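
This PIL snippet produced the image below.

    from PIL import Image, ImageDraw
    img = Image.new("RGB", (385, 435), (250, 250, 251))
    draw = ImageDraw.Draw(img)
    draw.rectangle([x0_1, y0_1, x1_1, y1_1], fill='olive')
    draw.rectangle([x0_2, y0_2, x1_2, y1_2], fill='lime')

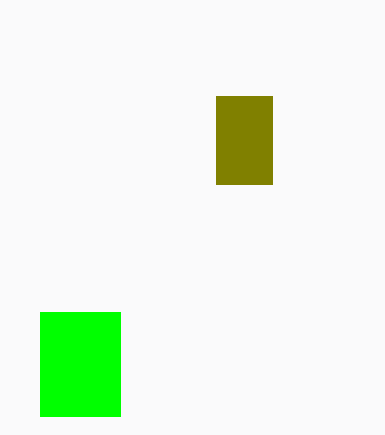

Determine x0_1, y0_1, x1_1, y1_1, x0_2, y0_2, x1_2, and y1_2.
x0_1 = 216; y0_1 = 96; x1_1 = 272; y1_1 = 184; x0_2 = 40; y0_2 = 312; x1_2 = 120; y1_2 = 416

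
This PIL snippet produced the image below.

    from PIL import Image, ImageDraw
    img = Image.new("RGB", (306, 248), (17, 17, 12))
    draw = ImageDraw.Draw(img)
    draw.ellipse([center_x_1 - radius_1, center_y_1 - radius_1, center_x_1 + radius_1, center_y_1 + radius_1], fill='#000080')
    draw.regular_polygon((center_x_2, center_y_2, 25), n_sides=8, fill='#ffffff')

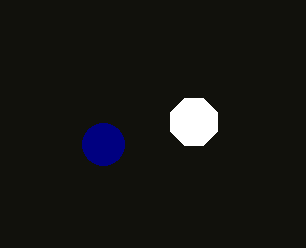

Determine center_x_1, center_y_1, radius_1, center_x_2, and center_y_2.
center_x_1 = 103
center_y_1 = 144
radius_1 = 21
center_x_2 = 194
center_y_2 = 122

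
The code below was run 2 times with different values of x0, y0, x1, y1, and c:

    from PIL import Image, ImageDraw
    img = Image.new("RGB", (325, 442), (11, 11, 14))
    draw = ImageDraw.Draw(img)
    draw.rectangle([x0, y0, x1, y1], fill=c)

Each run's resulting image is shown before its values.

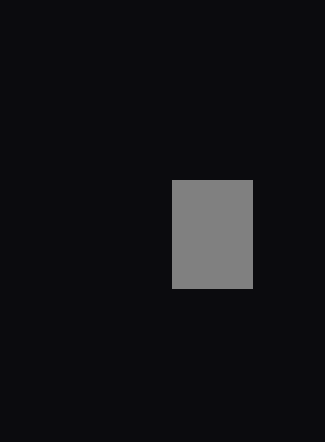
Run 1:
x0 = 172
y0 = 180
x1 = 252
y1 = 288
c = 'gray'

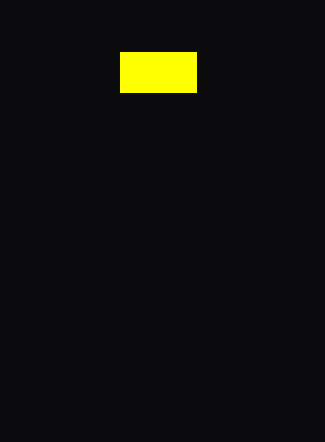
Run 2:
x0 = 120
y0 = 52
x1 = 196
y1 = 92
c = 'yellow'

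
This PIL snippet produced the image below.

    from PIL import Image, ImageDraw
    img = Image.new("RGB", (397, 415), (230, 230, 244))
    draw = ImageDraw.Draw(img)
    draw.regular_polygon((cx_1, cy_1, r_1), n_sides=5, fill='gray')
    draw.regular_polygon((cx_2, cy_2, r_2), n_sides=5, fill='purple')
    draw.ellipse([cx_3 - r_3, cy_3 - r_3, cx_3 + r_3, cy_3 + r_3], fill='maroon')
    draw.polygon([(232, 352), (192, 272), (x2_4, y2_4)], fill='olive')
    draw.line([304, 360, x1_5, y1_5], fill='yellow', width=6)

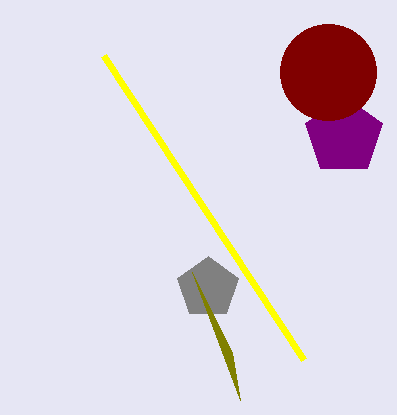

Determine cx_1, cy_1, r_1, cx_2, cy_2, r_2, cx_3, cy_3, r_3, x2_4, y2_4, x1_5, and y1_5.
cx_1 = 208; cy_1 = 288; r_1 = 32; cx_2 = 344; cy_2 = 136; r_2 = 40; cx_3 = 328; cy_3 = 72; r_3 = 48; x2_4 = 240; y2_4 = 400; x1_5 = 104; y1_5 = 56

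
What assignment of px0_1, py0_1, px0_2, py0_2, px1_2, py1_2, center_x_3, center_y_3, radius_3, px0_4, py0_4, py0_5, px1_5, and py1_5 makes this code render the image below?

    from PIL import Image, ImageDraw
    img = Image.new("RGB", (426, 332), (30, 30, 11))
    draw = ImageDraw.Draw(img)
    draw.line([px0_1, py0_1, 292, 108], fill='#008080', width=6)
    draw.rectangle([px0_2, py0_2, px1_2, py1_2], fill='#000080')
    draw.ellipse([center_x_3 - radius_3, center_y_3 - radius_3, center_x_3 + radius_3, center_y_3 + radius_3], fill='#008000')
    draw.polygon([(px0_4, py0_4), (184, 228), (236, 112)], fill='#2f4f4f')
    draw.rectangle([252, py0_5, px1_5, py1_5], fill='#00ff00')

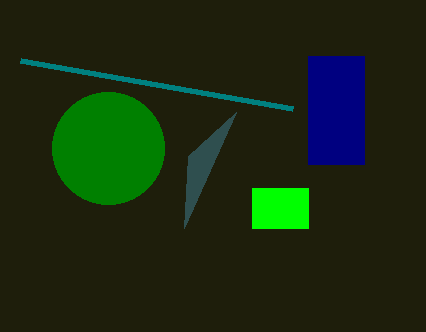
px0_1 = 20, py0_1 = 60, px0_2 = 308, py0_2 = 56, px1_2 = 364, py1_2 = 164, center_x_3 = 108, center_y_3 = 148, radius_3 = 56, px0_4 = 188, py0_4 = 156, py0_5 = 188, px1_5 = 308, py1_5 = 228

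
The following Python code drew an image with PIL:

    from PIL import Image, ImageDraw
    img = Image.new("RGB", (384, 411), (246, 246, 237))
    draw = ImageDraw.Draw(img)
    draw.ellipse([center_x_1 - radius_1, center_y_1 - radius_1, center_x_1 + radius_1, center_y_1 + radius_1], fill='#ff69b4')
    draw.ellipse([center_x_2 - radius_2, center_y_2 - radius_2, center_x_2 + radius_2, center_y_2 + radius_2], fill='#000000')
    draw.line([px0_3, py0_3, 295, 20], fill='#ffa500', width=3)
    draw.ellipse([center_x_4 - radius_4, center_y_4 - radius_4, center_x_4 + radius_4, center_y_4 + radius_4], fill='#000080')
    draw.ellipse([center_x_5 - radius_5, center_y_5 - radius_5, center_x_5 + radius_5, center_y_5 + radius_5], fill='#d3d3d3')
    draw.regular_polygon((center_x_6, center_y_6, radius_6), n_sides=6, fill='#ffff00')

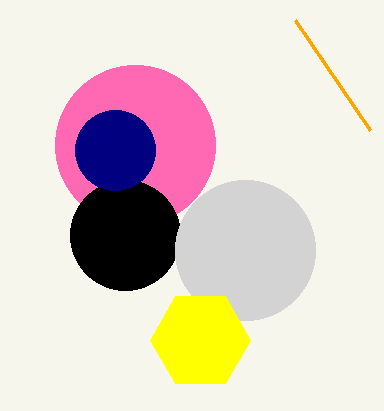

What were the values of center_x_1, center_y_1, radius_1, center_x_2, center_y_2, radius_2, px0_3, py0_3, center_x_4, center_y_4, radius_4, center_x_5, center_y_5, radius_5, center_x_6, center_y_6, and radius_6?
center_x_1 = 135; center_y_1 = 145; radius_1 = 80; center_x_2 = 125; center_y_2 = 235; radius_2 = 55; px0_3 = 370; py0_3 = 130; center_x_4 = 115; center_y_4 = 150; radius_4 = 40; center_x_5 = 245; center_y_5 = 250; radius_5 = 70; center_x_6 = 200; center_y_6 = 340; radius_6 = 50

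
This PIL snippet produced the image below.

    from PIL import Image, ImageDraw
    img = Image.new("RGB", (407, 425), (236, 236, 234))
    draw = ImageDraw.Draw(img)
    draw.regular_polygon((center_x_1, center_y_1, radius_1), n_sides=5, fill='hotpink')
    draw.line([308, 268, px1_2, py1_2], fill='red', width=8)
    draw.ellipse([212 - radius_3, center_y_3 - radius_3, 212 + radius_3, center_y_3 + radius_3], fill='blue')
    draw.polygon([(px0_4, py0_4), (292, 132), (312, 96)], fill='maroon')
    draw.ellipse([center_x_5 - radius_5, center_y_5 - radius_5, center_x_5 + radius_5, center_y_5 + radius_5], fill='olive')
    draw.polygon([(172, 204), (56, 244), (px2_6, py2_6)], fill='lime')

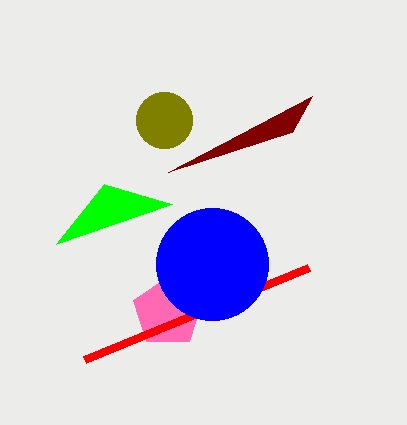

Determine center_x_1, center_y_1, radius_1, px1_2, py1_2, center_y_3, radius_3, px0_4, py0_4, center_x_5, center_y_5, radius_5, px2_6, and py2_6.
center_x_1 = 168, center_y_1 = 312, radius_1 = 36, px1_2 = 84, py1_2 = 360, center_y_3 = 264, radius_3 = 56, px0_4 = 168, py0_4 = 172, center_x_5 = 164, center_y_5 = 120, radius_5 = 28, px2_6 = 104, py2_6 = 184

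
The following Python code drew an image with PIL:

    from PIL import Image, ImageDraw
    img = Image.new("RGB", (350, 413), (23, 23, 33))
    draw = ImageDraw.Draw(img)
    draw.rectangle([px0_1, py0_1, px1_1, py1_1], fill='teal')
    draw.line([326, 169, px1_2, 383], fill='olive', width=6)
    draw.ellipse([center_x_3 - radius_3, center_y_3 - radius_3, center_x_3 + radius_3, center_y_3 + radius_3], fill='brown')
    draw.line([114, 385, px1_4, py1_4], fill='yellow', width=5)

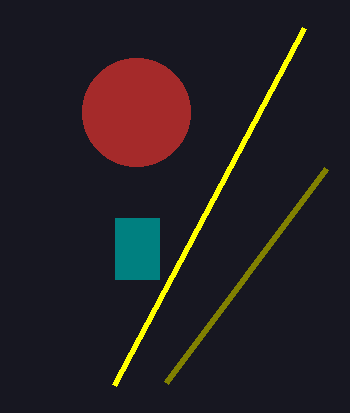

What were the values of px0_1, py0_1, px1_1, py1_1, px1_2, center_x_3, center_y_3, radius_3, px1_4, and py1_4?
px0_1 = 115
py0_1 = 218
px1_1 = 159
py1_1 = 279
px1_2 = 166
center_x_3 = 136
center_y_3 = 112
radius_3 = 54
px1_4 = 304
py1_4 = 28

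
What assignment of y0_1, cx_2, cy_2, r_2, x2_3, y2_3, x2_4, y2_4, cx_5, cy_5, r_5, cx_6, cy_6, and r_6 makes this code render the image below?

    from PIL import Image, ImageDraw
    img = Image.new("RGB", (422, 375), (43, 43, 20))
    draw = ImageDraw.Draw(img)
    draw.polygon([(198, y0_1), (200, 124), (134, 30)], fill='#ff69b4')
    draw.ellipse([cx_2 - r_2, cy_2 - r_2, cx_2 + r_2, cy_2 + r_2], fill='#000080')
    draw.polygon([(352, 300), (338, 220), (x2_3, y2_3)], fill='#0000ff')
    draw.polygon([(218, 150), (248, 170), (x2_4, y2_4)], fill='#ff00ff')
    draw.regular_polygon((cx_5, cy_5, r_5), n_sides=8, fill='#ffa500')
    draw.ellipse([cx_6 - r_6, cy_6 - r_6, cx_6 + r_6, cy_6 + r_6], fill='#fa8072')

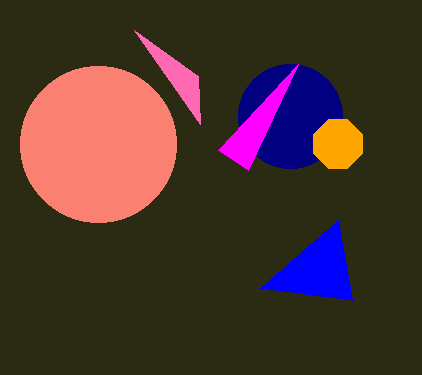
y0_1 = 76, cx_2 = 290, cy_2 = 116, r_2 = 52, x2_3 = 260, y2_3 = 288, x2_4 = 298, y2_4 = 64, cx_5 = 338, cy_5 = 144, r_5 = 26, cx_6 = 98, cy_6 = 144, r_6 = 78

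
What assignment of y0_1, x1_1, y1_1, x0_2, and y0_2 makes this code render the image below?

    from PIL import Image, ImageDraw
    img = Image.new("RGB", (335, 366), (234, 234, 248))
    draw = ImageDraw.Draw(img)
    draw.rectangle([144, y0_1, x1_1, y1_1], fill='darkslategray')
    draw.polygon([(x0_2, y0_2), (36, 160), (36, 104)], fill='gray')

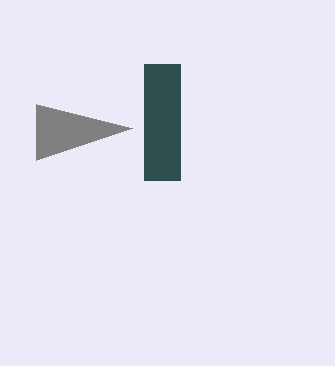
y0_1 = 64
x1_1 = 180
y1_1 = 180
x0_2 = 132
y0_2 = 128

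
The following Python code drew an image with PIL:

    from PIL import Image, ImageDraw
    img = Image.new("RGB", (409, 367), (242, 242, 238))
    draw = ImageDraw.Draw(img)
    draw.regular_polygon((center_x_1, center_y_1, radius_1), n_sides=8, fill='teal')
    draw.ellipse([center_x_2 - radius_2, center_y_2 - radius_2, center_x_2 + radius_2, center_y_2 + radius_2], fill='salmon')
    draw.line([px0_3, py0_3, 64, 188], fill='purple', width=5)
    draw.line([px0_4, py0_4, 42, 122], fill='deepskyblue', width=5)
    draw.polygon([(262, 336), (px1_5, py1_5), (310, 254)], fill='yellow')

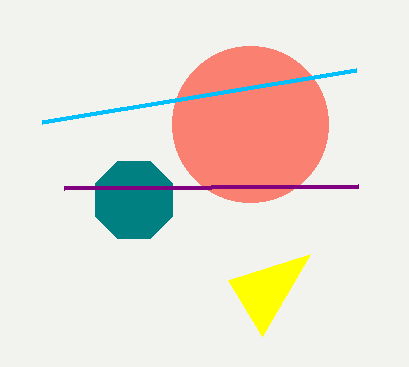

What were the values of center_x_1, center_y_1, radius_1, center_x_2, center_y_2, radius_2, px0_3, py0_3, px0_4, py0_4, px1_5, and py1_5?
center_x_1 = 134
center_y_1 = 200
radius_1 = 42
center_x_2 = 250
center_y_2 = 124
radius_2 = 78
px0_3 = 358
py0_3 = 186
px0_4 = 356
py0_4 = 70
px1_5 = 228
py1_5 = 280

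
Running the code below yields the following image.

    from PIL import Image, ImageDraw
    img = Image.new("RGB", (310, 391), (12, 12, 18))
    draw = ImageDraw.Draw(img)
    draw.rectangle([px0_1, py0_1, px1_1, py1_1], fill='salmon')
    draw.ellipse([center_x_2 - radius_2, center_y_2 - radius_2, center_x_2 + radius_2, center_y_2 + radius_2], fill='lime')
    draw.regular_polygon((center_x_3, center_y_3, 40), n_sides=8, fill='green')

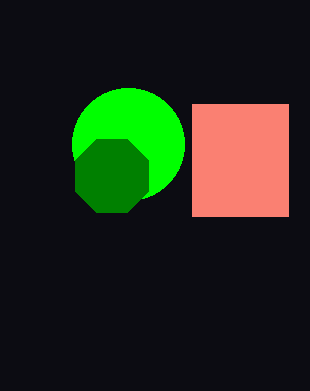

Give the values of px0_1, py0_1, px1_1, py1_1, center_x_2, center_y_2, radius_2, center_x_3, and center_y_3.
px0_1 = 192, py0_1 = 104, px1_1 = 288, py1_1 = 216, center_x_2 = 128, center_y_2 = 144, radius_2 = 56, center_x_3 = 112, center_y_3 = 176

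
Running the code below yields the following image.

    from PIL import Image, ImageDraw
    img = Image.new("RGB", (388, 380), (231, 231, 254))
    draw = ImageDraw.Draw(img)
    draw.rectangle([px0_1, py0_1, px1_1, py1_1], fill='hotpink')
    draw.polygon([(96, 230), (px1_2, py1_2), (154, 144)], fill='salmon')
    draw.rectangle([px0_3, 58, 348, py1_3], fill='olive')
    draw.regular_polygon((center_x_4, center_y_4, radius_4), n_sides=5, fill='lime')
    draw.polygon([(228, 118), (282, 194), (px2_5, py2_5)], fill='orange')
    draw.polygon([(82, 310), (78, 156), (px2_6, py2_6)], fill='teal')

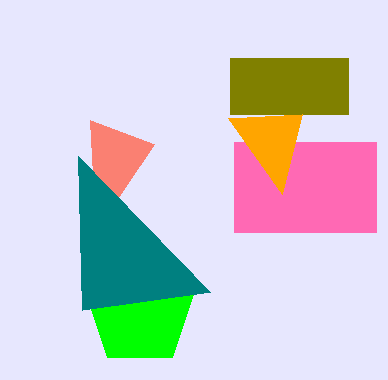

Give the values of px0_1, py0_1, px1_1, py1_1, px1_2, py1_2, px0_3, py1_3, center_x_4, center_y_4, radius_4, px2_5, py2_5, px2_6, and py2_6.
px0_1 = 234, py0_1 = 142, px1_1 = 376, py1_1 = 232, px1_2 = 90, py1_2 = 120, px0_3 = 230, py1_3 = 114, center_x_4 = 140, center_y_4 = 312, radius_4 = 56, px2_5 = 302, py2_5 = 114, px2_6 = 210, py2_6 = 292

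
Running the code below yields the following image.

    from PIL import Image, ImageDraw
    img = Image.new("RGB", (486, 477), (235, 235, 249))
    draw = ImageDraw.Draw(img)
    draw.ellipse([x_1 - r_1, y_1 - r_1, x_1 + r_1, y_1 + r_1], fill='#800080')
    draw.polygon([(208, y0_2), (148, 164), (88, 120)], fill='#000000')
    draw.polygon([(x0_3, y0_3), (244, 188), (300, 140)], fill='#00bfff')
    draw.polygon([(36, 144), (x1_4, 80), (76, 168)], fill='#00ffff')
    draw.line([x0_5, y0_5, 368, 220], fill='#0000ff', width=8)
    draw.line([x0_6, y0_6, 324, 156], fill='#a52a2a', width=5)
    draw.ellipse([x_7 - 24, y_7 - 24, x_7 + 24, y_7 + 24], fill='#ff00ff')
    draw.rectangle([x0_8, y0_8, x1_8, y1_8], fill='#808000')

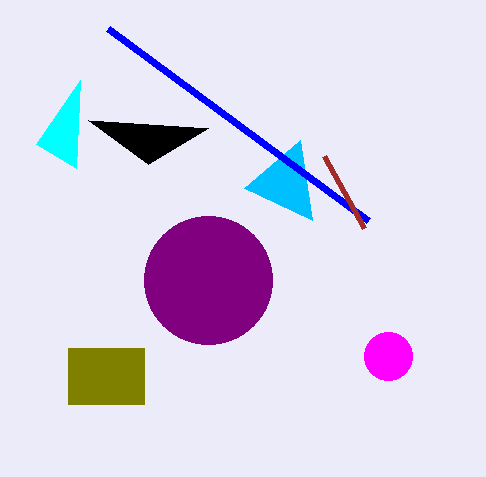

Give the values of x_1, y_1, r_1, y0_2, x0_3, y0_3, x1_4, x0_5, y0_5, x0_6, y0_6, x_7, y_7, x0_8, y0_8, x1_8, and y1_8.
x_1 = 208, y_1 = 280, r_1 = 64, y0_2 = 128, x0_3 = 312, y0_3 = 220, x1_4 = 80, x0_5 = 108, y0_5 = 28, x0_6 = 364, y0_6 = 228, x_7 = 388, y_7 = 356, x0_8 = 68, y0_8 = 348, x1_8 = 144, y1_8 = 404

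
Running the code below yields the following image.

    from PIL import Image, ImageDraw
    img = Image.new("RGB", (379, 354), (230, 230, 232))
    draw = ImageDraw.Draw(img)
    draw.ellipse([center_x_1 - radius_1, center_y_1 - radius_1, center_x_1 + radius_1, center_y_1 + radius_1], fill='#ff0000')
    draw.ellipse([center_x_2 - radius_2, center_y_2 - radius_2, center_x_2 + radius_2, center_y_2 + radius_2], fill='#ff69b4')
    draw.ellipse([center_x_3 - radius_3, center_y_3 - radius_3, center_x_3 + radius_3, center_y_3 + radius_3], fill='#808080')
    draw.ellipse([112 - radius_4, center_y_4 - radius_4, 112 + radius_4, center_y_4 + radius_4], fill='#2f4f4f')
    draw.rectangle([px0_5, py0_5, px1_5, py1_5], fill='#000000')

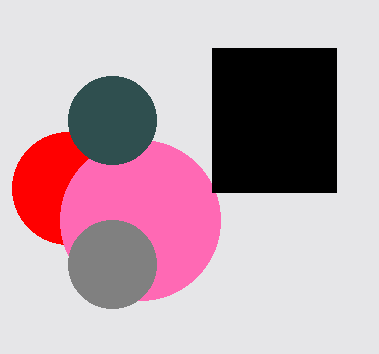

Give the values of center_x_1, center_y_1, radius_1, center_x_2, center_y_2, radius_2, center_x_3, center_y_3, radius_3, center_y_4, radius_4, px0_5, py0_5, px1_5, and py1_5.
center_x_1 = 68; center_y_1 = 188; radius_1 = 56; center_x_2 = 140; center_y_2 = 220; radius_2 = 80; center_x_3 = 112; center_y_3 = 264; radius_3 = 44; center_y_4 = 120; radius_4 = 44; px0_5 = 212; py0_5 = 48; px1_5 = 336; py1_5 = 192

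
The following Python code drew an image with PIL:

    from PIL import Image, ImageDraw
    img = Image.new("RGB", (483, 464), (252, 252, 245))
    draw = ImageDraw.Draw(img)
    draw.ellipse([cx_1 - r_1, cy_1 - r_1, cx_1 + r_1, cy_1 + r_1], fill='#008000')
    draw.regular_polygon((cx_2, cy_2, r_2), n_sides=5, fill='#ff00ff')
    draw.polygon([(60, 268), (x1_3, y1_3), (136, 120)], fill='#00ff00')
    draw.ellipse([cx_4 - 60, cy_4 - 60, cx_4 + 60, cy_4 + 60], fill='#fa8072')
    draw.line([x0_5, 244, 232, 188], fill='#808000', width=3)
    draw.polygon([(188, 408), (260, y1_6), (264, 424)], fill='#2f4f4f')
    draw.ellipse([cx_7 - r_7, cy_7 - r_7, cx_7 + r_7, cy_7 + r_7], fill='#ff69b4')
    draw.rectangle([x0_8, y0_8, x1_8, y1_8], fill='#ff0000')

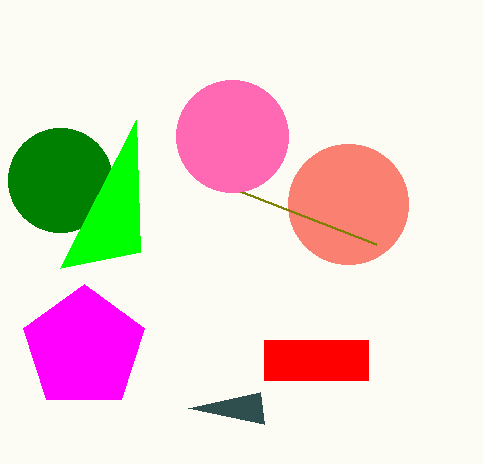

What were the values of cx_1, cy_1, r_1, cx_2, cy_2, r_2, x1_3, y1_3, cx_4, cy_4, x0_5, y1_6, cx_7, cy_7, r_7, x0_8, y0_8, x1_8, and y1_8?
cx_1 = 60; cy_1 = 180; r_1 = 52; cx_2 = 84; cy_2 = 348; r_2 = 64; x1_3 = 140; y1_3 = 252; cx_4 = 348; cy_4 = 204; x0_5 = 376; y1_6 = 392; cx_7 = 232; cy_7 = 136; r_7 = 56; x0_8 = 264; y0_8 = 340; x1_8 = 368; y1_8 = 380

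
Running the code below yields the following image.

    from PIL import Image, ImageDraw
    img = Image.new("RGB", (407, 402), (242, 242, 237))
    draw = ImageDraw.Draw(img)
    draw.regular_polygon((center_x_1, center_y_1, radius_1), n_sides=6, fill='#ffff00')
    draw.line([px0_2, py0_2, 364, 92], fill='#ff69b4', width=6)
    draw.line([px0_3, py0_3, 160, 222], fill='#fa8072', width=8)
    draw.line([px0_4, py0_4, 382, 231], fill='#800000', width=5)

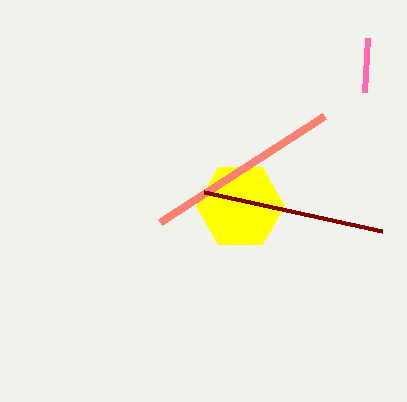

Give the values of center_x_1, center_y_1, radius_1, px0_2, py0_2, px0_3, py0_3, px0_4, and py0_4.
center_x_1 = 240
center_y_1 = 206
radius_1 = 44
px0_2 = 367
py0_2 = 38
px0_3 = 324
py0_3 = 116
px0_4 = 204
py0_4 = 192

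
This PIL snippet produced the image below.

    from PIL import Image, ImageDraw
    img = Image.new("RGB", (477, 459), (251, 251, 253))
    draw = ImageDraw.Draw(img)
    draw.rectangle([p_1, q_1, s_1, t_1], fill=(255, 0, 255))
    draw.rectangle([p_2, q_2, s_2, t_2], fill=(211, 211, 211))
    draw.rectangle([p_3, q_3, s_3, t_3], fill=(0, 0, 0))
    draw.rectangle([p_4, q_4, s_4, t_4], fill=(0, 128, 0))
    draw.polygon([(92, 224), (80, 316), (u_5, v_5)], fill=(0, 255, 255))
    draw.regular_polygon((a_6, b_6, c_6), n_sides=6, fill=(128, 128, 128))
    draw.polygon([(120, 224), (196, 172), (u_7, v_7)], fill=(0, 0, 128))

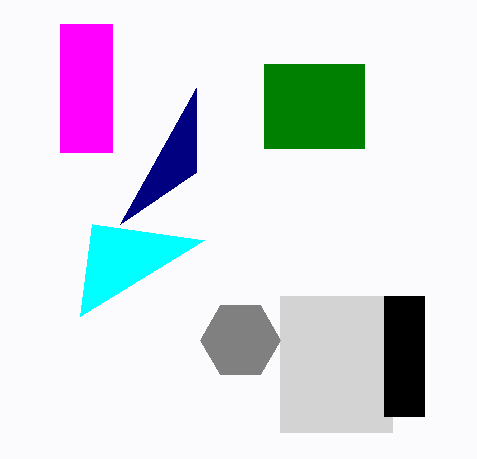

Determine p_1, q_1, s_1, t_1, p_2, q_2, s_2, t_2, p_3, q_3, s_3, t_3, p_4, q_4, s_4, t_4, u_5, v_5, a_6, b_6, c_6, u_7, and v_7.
p_1 = 60
q_1 = 24
s_1 = 112
t_1 = 152
p_2 = 280
q_2 = 296
s_2 = 392
t_2 = 432
p_3 = 384
q_3 = 296
s_3 = 424
t_3 = 416
p_4 = 264
q_4 = 64
s_4 = 364
t_4 = 148
u_5 = 204
v_5 = 240
a_6 = 240
b_6 = 340
c_6 = 40
u_7 = 196
v_7 = 88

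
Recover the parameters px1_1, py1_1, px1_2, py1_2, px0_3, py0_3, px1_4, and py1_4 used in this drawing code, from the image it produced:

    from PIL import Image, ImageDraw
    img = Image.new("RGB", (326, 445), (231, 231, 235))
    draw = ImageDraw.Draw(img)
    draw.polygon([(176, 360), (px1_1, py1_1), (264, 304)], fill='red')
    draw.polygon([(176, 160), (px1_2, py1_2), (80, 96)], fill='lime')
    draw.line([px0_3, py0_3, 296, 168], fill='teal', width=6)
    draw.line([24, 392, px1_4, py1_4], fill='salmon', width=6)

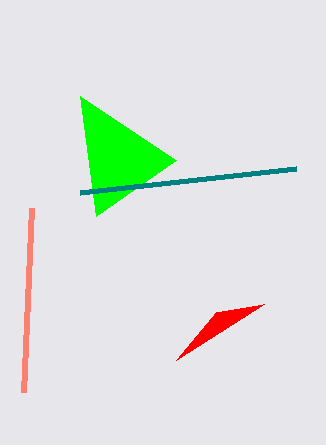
px1_1 = 216, py1_1 = 312, px1_2 = 96, py1_2 = 216, px0_3 = 80, py0_3 = 192, px1_4 = 32, py1_4 = 208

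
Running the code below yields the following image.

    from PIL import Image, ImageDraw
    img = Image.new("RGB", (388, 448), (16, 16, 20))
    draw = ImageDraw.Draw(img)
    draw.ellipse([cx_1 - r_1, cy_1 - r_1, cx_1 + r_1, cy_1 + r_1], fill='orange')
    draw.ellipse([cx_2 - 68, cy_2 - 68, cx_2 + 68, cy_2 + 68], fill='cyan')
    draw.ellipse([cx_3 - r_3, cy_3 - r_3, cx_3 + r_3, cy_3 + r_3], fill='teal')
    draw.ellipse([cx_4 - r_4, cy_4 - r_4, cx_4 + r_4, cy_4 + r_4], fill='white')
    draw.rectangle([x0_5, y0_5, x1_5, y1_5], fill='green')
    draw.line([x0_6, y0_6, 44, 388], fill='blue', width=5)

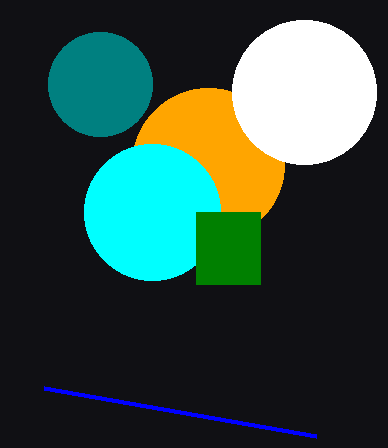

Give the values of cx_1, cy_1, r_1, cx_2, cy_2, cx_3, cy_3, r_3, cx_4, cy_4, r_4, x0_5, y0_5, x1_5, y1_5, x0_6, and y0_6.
cx_1 = 208, cy_1 = 164, r_1 = 76, cx_2 = 152, cy_2 = 212, cx_3 = 100, cy_3 = 84, r_3 = 52, cx_4 = 304, cy_4 = 92, r_4 = 72, x0_5 = 196, y0_5 = 212, x1_5 = 260, y1_5 = 284, x0_6 = 316, y0_6 = 436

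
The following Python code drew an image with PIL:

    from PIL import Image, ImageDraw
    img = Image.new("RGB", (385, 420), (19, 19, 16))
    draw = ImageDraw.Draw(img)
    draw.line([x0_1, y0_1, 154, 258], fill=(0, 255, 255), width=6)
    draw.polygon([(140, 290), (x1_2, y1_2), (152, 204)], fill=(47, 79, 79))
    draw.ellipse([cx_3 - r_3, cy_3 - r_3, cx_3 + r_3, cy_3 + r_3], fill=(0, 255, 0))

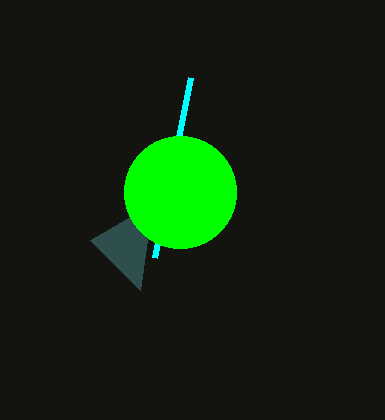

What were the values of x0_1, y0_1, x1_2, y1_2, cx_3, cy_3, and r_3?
x0_1 = 190; y0_1 = 78; x1_2 = 90; y1_2 = 240; cx_3 = 180; cy_3 = 192; r_3 = 56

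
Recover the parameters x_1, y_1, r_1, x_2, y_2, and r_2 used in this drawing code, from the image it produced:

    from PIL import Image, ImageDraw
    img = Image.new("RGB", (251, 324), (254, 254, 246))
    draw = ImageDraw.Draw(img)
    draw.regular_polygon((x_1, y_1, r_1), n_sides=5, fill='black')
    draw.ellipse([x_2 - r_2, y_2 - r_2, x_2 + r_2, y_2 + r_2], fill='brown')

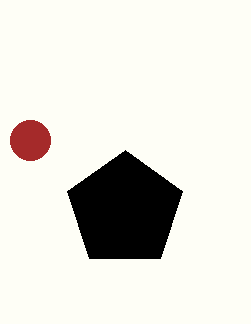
x_1 = 125
y_1 = 210
r_1 = 60
x_2 = 30
y_2 = 140
r_2 = 20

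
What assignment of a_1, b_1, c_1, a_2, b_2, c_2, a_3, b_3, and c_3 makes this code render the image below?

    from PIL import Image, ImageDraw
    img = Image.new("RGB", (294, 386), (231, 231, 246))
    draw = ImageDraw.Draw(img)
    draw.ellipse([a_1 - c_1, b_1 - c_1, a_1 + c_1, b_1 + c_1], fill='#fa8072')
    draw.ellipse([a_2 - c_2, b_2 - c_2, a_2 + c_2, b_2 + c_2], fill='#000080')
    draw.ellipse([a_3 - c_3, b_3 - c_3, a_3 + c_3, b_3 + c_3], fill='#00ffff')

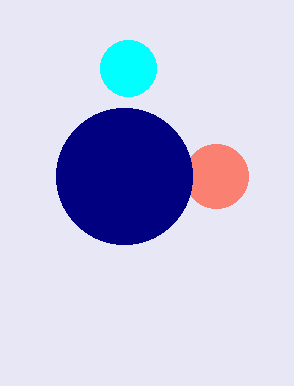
a_1 = 216; b_1 = 176; c_1 = 32; a_2 = 124; b_2 = 176; c_2 = 68; a_3 = 128; b_3 = 68; c_3 = 28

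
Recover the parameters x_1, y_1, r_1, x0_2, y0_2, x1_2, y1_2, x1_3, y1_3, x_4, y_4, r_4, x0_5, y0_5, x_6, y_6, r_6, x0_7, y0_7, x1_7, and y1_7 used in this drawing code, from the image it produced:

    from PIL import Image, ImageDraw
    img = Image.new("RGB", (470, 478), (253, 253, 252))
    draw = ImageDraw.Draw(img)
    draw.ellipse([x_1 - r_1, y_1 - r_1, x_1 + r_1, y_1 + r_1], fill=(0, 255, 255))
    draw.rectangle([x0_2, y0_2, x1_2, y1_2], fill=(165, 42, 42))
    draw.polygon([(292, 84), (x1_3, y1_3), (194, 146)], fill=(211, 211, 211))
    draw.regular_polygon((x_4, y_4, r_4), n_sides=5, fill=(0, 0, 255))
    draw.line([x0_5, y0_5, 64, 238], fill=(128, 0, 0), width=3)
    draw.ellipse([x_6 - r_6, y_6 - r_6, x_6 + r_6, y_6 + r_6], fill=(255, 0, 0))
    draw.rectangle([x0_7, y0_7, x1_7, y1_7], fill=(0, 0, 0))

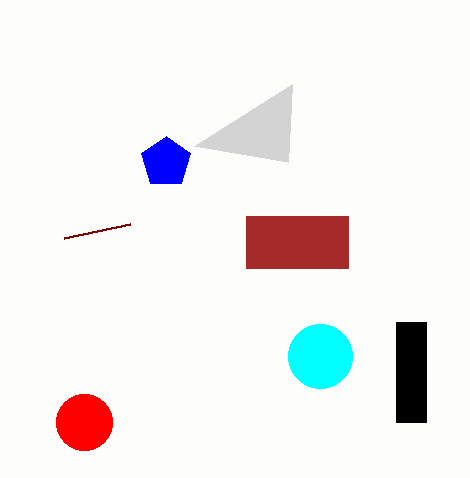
x_1 = 320
y_1 = 356
r_1 = 32
x0_2 = 246
y0_2 = 216
x1_2 = 348
y1_2 = 268
x1_3 = 288
y1_3 = 162
x_4 = 166
y_4 = 162
r_4 = 26
x0_5 = 130
y0_5 = 224
x_6 = 84
y_6 = 422
r_6 = 28
x0_7 = 396
y0_7 = 322
x1_7 = 426
y1_7 = 422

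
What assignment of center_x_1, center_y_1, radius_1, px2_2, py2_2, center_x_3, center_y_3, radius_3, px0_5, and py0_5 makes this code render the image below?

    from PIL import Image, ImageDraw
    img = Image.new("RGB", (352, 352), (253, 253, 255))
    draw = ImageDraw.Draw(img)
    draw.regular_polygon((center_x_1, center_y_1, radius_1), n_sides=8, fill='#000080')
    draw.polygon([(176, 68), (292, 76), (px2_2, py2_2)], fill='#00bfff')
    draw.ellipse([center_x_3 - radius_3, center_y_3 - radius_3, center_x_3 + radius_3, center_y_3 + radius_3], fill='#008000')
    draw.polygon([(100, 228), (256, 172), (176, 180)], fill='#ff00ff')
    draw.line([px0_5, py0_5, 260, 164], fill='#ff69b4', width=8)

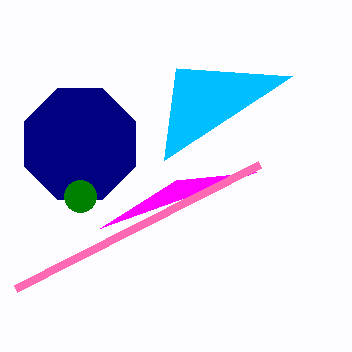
center_x_1 = 80, center_y_1 = 144, radius_1 = 60, px2_2 = 164, py2_2 = 160, center_x_3 = 80, center_y_3 = 196, radius_3 = 16, px0_5 = 16, py0_5 = 288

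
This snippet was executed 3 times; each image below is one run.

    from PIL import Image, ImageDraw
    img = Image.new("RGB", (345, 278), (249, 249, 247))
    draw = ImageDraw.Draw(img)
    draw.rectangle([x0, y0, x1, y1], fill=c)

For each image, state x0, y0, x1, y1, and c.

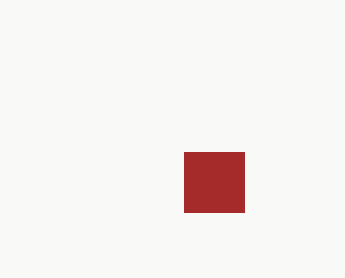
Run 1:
x0 = 184
y0 = 152
x1 = 244
y1 = 212
c = 'brown'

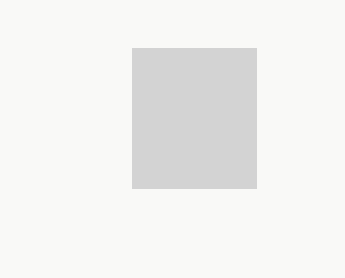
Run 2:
x0 = 132, y0 = 48, x1 = 256, y1 = 188, c = 'lightgray'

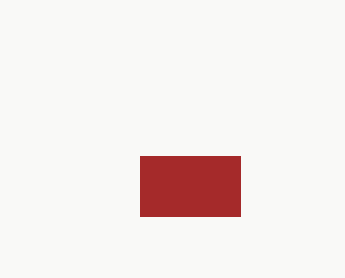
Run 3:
x0 = 140; y0 = 156; x1 = 240; y1 = 216; c = 'brown'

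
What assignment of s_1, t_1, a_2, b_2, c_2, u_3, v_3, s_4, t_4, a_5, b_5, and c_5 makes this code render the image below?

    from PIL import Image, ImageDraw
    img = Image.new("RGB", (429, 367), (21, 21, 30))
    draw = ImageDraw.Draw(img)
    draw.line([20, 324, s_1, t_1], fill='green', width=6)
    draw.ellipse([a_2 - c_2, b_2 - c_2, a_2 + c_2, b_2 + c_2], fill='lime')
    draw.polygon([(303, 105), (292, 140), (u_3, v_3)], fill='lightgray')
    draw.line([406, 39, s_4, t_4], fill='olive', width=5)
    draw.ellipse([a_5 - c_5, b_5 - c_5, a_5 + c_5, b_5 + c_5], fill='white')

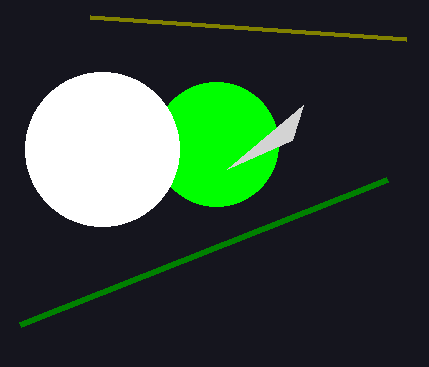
s_1 = 387; t_1 = 179; a_2 = 216; b_2 = 144; c_2 = 62; u_3 = 227; v_3 = 169; s_4 = 90; t_4 = 17; a_5 = 102; b_5 = 149; c_5 = 77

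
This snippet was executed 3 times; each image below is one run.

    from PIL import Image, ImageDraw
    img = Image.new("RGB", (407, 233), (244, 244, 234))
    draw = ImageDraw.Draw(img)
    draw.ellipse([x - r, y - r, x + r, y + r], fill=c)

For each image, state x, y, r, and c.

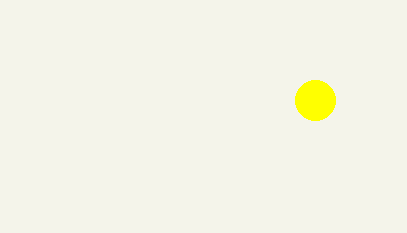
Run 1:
x = 315
y = 100
r = 20
c = 'yellow'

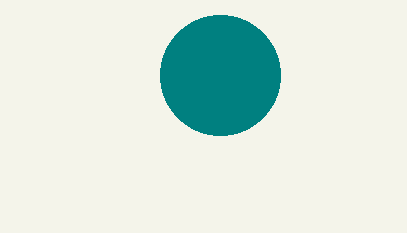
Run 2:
x = 220; y = 75; r = 60; c = 'teal'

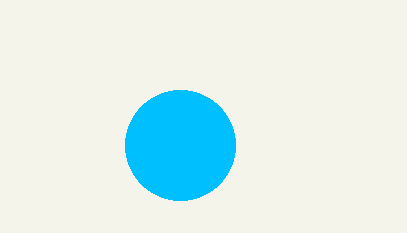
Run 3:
x = 180
y = 145
r = 55
c = 'deepskyblue'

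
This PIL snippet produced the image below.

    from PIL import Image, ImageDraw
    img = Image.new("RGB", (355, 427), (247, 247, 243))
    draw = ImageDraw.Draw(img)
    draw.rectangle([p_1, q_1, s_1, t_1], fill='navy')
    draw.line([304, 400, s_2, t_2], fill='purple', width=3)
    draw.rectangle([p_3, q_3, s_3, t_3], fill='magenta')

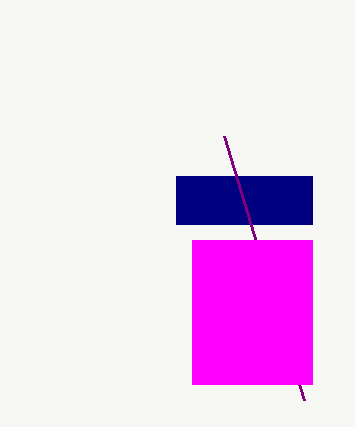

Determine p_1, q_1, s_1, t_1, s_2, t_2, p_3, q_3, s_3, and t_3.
p_1 = 176; q_1 = 176; s_1 = 312; t_1 = 224; s_2 = 224; t_2 = 136; p_3 = 192; q_3 = 240; s_3 = 312; t_3 = 384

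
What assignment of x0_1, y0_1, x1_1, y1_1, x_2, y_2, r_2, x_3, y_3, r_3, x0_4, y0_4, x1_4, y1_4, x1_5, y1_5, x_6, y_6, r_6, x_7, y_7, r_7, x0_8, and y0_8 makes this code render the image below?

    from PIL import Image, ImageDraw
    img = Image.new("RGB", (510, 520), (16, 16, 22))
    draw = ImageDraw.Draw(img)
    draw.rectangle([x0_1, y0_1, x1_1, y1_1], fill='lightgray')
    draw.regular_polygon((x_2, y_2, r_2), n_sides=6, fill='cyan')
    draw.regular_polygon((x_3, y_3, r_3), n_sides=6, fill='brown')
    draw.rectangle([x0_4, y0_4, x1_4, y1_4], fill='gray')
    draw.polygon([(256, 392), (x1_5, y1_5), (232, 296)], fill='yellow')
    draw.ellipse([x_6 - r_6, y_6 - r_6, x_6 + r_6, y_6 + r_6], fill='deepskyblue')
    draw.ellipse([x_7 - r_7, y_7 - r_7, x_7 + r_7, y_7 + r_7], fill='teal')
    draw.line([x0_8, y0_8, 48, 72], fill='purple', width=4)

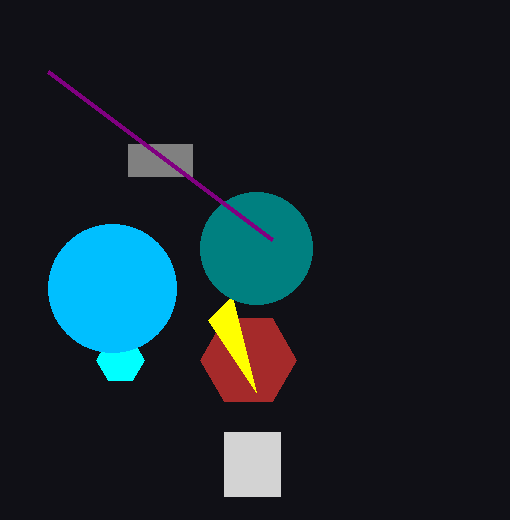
x0_1 = 224, y0_1 = 432, x1_1 = 280, y1_1 = 496, x_2 = 120, y_2 = 360, r_2 = 24, x_3 = 248, y_3 = 360, r_3 = 48, x0_4 = 128, y0_4 = 144, x1_4 = 192, y1_4 = 176, x1_5 = 208, y1_5 = 320, x_6 = 112, y_6 = 288, r_6 = 64, x_7 = 256, y_7 = 248, r_7 = 56, x0_8 = 272, y0_8 = 240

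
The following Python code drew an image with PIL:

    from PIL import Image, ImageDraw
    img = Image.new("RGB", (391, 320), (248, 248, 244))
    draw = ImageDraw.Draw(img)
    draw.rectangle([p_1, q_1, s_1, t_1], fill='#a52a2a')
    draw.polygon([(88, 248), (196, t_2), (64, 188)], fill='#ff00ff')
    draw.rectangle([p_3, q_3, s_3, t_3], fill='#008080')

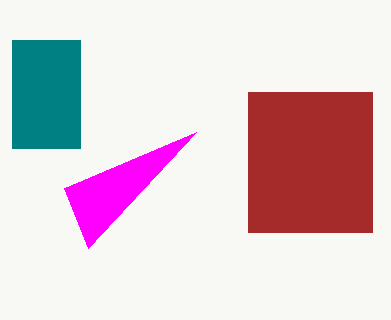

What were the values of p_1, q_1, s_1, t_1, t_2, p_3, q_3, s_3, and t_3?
p_1 = 248; q_1 = 92; s_1 = 372; t_1 = 232; t_2 = 132; p_3 = 12; q_3 = 40; s_3 = 80; t_3 = 148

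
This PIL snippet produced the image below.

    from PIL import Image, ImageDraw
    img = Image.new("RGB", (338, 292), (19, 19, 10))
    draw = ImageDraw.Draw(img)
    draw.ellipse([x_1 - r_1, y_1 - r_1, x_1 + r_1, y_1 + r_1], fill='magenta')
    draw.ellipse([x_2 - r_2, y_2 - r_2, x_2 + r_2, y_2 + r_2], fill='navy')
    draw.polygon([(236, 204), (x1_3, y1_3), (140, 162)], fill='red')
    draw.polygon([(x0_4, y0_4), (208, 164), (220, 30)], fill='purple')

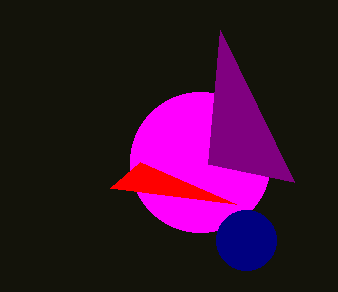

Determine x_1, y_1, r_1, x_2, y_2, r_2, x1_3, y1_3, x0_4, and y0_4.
x_1 = 200; y_1 = 162; r_1 = 70; x_2 = 246; y_2 = 240; r_2 = 30; x1_3 = 110; y1_3 = 188; x0_4 = 294; y0_4 = 182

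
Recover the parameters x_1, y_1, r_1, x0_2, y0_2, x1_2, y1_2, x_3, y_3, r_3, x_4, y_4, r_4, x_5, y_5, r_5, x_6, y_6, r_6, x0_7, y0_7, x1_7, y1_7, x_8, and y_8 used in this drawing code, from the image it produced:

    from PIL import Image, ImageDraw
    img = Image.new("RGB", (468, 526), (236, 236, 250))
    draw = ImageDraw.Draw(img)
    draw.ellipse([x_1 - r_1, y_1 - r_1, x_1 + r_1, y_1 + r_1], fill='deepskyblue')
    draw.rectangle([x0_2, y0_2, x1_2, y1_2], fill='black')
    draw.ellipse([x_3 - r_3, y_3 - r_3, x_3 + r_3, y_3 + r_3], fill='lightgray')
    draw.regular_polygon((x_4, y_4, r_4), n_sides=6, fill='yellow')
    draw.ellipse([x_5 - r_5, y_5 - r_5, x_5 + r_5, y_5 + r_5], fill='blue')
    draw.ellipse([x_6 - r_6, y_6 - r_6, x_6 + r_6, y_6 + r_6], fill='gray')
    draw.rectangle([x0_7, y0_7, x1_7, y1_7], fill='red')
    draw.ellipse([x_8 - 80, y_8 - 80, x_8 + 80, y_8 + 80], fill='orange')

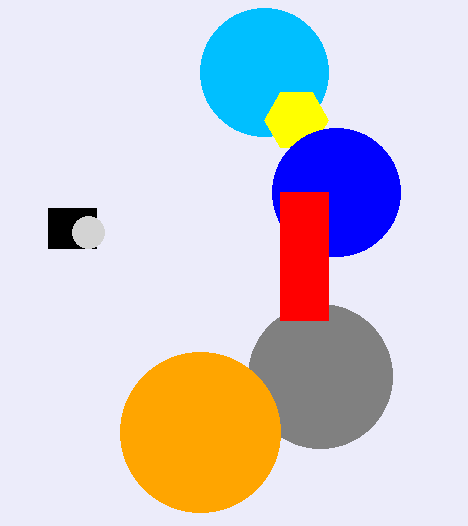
x_1 = 264, y_1 = 72, r_1 = 64, x0_2 = 48, y0_2 = 208, x1_2 = 96, y1_2 = 248, x_3 = 88, y_3 = 232, r_3 = 16, x_4 = 296, y_4 = 120, r_4 = 32, x_5 = 336, y_5 = 192, r_5 = 64, x_6 = 320, y_6 = 376, r_6 = 72, x0_7 = 280, y0_7 = 192, x1_7 = 328, y1_7 = 320, x_8 = 200, y_8 = 432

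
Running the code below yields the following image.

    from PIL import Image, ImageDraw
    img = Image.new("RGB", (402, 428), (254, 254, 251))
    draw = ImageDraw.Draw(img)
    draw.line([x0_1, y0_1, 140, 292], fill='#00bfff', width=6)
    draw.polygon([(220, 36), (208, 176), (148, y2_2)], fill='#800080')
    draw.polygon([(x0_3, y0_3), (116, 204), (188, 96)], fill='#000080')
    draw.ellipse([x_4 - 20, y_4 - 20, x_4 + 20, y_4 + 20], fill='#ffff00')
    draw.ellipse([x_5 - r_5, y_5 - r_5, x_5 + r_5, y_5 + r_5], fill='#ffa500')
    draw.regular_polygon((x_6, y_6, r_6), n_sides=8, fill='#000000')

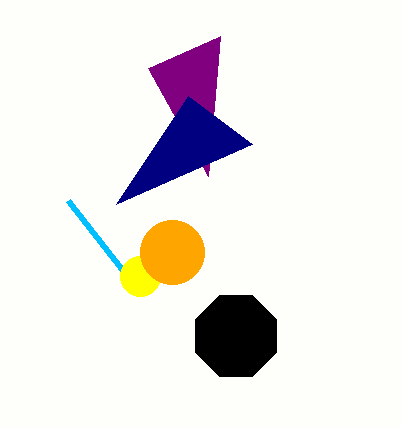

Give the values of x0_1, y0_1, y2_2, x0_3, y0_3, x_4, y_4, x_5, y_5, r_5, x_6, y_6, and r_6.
x0_1 = 68, y0_1 = 200, y2_2 = 68, x0_3 = 252, y0_3 = 144, x_4 = 140, y_4 = 276, x_5 = 172, y_5 = 252, r_5 = 32, x_6 = 236, y_6 = 336, r_6 = 44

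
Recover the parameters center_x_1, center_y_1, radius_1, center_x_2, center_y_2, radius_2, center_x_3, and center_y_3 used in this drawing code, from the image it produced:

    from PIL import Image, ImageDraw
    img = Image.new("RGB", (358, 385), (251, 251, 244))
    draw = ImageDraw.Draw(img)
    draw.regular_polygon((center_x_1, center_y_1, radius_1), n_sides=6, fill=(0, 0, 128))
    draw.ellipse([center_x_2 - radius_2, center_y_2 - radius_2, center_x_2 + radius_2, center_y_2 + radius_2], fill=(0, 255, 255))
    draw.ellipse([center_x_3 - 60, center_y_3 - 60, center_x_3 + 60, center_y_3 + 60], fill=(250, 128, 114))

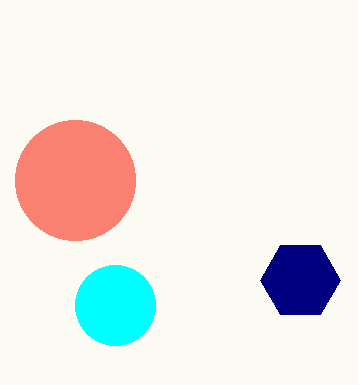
center_x_1 = 300
center_y_1 = 280
radius_1 = 40
center_x_2 = 115
center_y_2 = 305
radius_2 = 40
center_x_3 = 75
center_y_3 = 180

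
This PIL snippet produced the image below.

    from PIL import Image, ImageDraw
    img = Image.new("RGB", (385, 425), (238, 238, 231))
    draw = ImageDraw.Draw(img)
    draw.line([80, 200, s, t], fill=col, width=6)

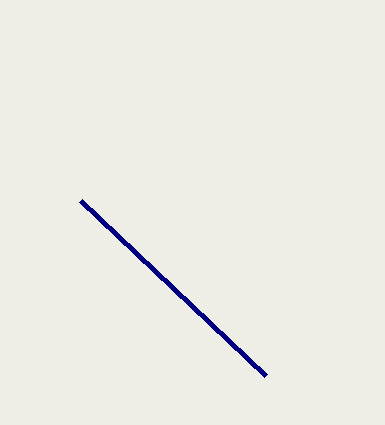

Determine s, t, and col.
s = 265; t = 375; col = 'navy'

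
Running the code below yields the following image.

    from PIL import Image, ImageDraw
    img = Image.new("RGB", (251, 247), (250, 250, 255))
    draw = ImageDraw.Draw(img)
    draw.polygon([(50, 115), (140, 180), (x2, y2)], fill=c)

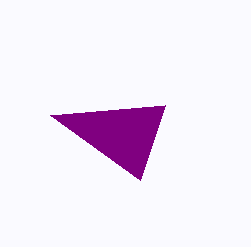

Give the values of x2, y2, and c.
x2 = 165
y2 = 105
c = 'purple'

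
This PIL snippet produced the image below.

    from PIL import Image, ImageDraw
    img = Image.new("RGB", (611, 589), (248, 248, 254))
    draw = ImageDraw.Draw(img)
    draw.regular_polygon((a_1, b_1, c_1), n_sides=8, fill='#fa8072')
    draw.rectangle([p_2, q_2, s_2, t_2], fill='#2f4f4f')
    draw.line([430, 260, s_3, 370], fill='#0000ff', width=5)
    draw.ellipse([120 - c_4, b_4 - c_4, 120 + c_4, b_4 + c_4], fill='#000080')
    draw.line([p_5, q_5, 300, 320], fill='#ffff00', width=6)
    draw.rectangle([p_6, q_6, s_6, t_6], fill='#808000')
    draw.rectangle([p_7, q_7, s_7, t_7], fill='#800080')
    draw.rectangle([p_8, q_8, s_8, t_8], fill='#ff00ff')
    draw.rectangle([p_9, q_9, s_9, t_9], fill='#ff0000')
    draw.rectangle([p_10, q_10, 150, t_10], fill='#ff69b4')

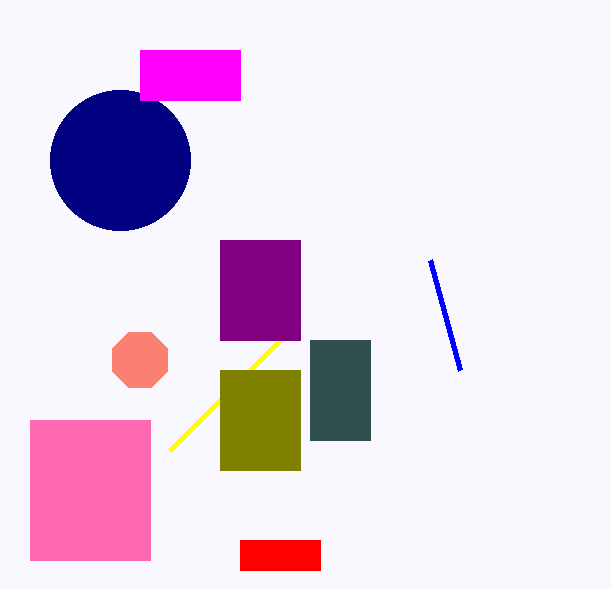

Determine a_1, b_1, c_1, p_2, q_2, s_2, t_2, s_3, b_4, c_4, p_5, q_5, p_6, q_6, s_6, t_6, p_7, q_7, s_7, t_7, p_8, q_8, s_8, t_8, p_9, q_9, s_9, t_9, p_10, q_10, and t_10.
a_1 = 140
b_1 = 360
c_1 = 30
p_2 = 310
q_2 = 340
s_2 = 370
t_2 = 440
s_3 = 460
b_4 = 160
c_4 = 70
p_5 = 170
q_5 = 450
p_6 = 220
q_6 = 370
s_6 = 300
t_6 = 470
p_7 = 220
q_7 = 240
s_7 = 300
t_7 = 340
p_8 = 140
q_8 = 50
s_8 = 240
t_8 = 100
p_9 = 240
q_9 = 540
s_9 = 320
t_9 = 570
p_10 = 30
q_10 = 420
t_10 = 560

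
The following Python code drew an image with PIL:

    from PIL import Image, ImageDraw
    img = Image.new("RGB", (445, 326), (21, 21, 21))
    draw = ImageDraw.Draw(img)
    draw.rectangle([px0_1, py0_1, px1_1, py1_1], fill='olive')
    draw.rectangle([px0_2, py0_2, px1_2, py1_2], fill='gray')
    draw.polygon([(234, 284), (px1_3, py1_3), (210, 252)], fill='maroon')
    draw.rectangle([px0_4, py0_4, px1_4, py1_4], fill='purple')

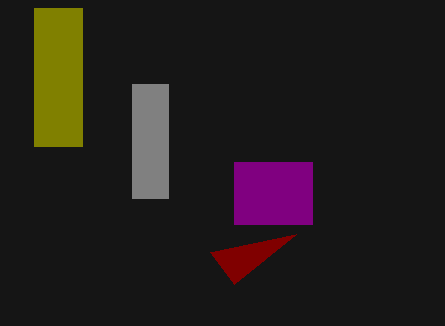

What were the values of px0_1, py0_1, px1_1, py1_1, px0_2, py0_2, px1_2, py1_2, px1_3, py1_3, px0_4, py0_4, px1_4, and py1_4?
px0_1 = 34; py0_1 = 8; px1_1 = 82; py1_1 = 146; px0_2 = 132; py0_2 = 84; px1_2 = 168; py1_2 = 198; px1_3 = 296; py1_3 = 234; px0_4 = 234; py0_4 = 162; px1_4 = 312; py1_4 = 224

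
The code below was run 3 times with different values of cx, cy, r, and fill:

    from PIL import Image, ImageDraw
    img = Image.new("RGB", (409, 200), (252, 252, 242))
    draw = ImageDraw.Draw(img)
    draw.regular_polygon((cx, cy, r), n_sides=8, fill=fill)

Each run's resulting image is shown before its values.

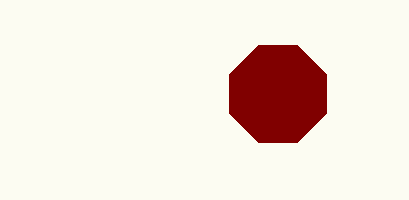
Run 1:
cx = 278
cy = 94
r = 52
fill = 'maroon'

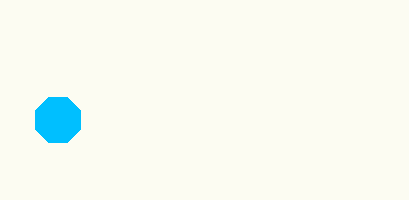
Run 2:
cx = 58, cy = 120, r = 24, fill = 'deepskyblue'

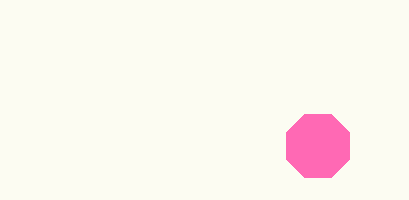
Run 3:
cx = 318; cy = 146; r = 34; fill = 'hotpink'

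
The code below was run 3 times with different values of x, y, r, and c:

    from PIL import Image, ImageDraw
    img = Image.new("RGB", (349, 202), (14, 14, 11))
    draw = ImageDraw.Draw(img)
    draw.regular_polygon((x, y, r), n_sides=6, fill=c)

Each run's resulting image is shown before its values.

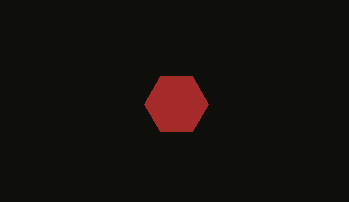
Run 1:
x = 176; y = 104; r = 32; c = 'brown'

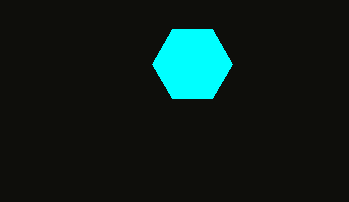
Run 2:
x = 192, y = 64, r = 40, c = 'cyan'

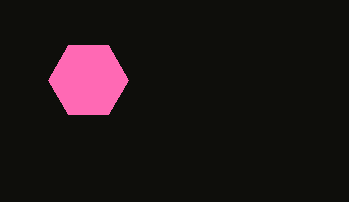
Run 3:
x = 88; y = 80; r = 40; c = 'hotpink'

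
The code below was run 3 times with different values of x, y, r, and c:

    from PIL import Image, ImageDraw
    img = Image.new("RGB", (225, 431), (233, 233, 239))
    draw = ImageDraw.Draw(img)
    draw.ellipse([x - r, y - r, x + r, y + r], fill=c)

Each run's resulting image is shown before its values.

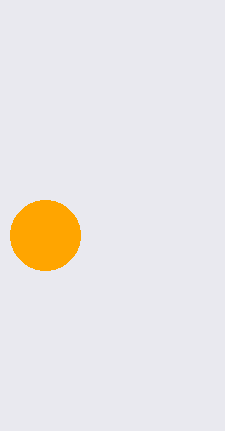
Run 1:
x = 45; y = 235; r = 35; c = 'orange'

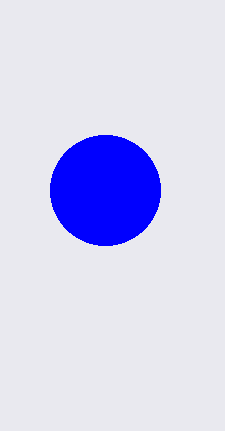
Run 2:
x = 105
y = 190
r = 55
c = 'blue'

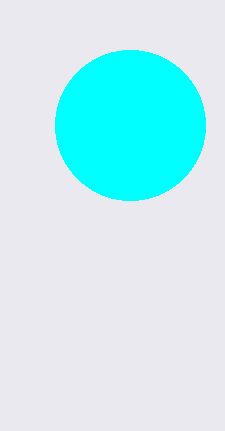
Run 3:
x = 130, y = 125, r = 75, c = 'cyan'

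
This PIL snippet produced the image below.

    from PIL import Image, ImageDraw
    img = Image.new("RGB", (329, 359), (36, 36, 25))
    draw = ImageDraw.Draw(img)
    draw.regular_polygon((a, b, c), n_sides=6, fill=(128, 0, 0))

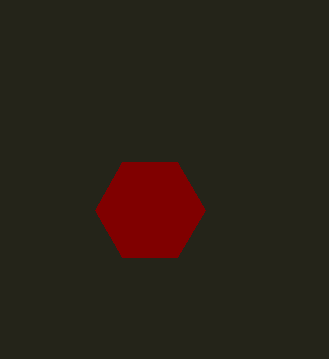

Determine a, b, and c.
a = 150; b = 210; c = 55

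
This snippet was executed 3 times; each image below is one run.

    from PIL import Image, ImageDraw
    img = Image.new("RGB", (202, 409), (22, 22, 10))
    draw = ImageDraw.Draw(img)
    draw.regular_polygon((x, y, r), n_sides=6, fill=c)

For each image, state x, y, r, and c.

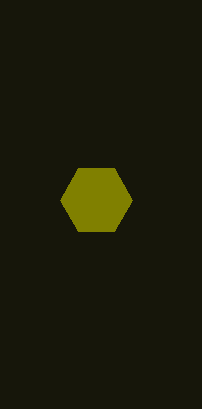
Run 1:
x = 96
y = 200
r = 36
c = 'olive'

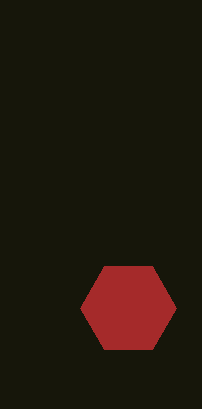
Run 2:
x = 128
y = 308
r = 48
c = 'brown'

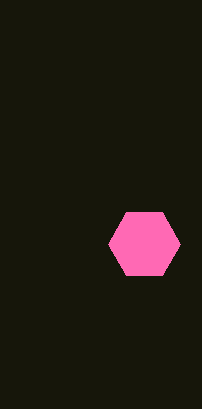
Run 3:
x = 144; y = 244; r = 36; c = 'hotpink'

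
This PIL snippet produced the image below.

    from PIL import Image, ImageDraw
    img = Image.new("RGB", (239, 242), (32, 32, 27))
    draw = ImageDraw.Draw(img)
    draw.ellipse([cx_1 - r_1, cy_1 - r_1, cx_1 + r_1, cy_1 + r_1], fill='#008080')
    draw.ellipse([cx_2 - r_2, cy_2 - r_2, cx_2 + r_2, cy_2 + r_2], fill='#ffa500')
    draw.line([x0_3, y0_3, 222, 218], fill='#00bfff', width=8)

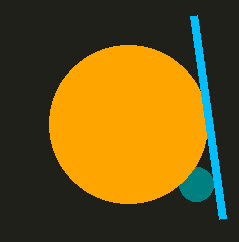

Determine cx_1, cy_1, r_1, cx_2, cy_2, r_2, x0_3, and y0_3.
cx_1 = 196
cy_1 = 184
r_1 = 17
cx_2 = 128
cy_2 = 124
r_2 = 79
x0_3 = 193
y0_3 = 15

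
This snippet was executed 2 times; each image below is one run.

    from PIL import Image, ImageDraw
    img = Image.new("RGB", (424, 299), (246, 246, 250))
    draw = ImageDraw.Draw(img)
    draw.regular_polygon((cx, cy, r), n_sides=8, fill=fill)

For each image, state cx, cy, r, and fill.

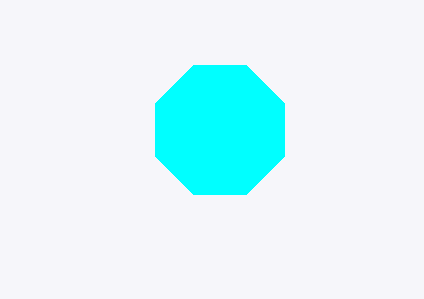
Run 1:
cx = 220, cy = 130, r = 70, fill = 'cyan'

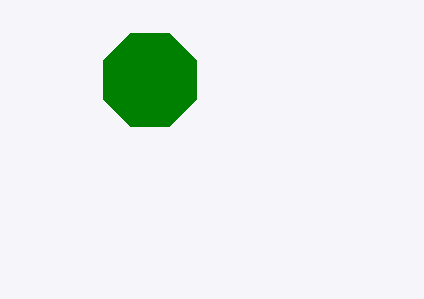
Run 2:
cx = 150; cy = 80; r = 50; fill = 'green'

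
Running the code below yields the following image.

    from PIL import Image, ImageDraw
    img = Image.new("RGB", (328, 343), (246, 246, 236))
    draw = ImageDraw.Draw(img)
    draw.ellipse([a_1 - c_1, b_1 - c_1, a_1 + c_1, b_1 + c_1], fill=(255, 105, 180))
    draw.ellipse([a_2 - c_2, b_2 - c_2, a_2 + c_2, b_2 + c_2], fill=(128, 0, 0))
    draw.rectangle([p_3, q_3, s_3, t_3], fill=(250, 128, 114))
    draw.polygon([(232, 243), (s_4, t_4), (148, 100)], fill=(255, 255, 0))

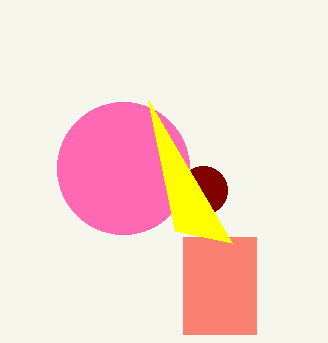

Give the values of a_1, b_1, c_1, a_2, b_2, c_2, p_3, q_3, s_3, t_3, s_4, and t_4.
a_1 = 123, b_1 = 168, c_1 = 66, a_2 = 203, b_2 = 190, c_2 = 24, p_3 = 183, q_3 = 237, s_3 = 256, t_3 = 334, s_4 = 175, t_4 = 231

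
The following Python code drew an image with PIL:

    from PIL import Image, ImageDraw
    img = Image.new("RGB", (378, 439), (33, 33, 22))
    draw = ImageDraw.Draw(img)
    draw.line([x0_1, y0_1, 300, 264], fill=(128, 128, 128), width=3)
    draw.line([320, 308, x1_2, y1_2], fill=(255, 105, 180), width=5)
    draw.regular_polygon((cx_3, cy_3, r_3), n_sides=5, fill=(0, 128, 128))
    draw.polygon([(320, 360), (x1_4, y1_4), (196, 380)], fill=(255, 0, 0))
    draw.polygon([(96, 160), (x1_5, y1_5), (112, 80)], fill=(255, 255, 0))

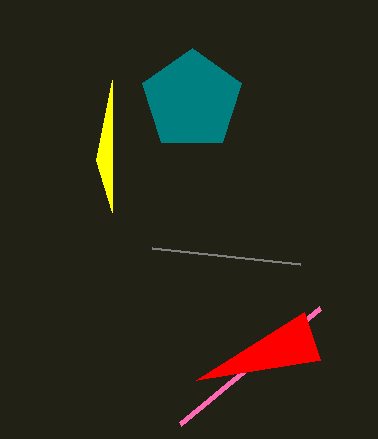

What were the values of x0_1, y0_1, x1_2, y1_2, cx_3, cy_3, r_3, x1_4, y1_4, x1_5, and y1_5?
x0_1 = 152; y0_1 = 248; x1_2 = 180; y1_2 = 424; cx_3 = 192; cy_3 = 100; r_3 = 52; x1_4 = 304; y1_4 = 312; x1_5 = 112; y1_5 = 212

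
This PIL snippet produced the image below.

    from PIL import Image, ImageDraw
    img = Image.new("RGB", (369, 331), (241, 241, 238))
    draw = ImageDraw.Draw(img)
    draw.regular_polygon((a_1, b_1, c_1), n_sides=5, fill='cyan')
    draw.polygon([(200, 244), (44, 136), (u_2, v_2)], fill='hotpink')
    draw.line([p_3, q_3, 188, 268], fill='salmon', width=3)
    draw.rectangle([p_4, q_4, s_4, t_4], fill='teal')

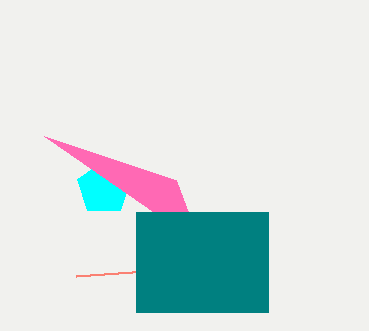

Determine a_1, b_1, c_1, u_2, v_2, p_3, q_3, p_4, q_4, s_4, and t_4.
a_1 = 104
b_1 = 188
c_1 = 28
u_2 = 176
v_2 = 180
p_3 = 76
q_3 = 276
p_4 = 136
q_4 = 212
s_4 = 268
t_4 = 312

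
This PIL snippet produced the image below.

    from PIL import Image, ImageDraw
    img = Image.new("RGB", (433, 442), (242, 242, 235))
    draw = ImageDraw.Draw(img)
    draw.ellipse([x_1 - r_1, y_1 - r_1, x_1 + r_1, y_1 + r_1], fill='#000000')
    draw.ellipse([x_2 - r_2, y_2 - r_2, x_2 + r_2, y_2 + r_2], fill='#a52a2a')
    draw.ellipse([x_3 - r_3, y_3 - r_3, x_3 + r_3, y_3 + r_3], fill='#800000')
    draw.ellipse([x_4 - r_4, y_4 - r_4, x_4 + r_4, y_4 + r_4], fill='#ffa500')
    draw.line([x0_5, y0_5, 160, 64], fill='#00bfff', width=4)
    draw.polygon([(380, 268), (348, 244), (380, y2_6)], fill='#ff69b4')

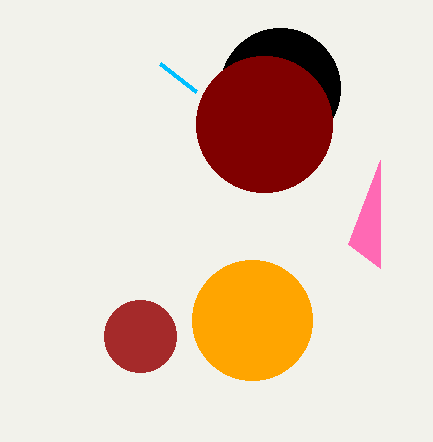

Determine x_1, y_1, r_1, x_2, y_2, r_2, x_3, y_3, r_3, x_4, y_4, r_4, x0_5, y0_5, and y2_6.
x_1 = 280; y_1 = 88; r_1 = 60; x_2 = 140; y_2 = 336; r_2 = 36; x_3 = 264; y_3 = 124; r_3 = 68; x_4 = 252; y_4 = 320; r_4 = 60; x0_5 = 196; y0_5 = 92; y2_6 = 160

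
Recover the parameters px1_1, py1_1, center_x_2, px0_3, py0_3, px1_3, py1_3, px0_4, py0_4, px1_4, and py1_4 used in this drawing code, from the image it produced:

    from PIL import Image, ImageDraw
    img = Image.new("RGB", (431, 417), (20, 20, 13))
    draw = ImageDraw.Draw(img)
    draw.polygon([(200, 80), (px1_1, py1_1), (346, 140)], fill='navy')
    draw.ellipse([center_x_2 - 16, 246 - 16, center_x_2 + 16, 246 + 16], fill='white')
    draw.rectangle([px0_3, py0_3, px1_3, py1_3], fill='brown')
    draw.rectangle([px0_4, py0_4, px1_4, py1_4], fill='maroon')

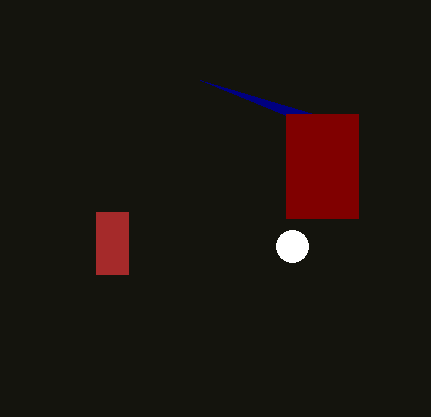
px1_1 = 314, py1_1 = 114, center_x_2 = 292, px0_3 = 96, py0_3 = 212, px1_3 = 128, py1_3 = 274, px0_4 = 286, py0_4 = 114, px1_4 = 358, py1_4 = 218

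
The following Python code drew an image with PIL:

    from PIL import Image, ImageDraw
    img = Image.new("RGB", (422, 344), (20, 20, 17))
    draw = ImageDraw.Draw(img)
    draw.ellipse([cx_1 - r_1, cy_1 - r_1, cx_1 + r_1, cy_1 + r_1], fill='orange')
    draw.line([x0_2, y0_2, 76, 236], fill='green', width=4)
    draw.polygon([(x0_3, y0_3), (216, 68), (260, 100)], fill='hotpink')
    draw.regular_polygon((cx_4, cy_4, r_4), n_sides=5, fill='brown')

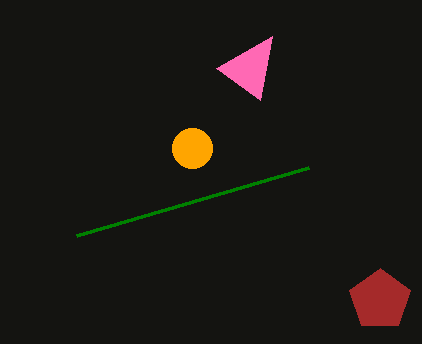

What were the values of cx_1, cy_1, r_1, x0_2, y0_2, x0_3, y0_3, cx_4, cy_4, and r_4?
cx_1 = 192; cy_1 = 148; r_1 = 20; x0_2 = 308; y0_2 = 168; x0_3 = 272; y0_3 = 36; cx_4 = 380; cy_4 = 300; r_4 = 32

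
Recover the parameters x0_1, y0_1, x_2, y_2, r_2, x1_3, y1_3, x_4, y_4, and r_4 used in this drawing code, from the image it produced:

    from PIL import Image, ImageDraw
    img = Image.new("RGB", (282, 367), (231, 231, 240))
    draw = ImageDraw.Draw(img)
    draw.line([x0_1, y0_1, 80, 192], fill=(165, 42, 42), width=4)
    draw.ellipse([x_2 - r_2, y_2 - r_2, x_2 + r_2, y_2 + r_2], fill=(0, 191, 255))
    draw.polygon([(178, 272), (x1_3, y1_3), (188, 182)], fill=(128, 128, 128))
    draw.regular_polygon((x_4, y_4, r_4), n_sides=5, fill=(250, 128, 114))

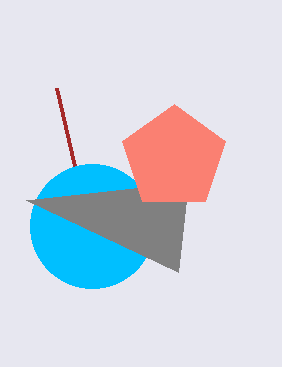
x0_1 = 56
y0_1 = 88
x_2 = 92
y_2 = 226
r_2 = 62
x1_3 = 26
y1_3 = 200
x_4 = 174
y_4 = 158
r_4 = 54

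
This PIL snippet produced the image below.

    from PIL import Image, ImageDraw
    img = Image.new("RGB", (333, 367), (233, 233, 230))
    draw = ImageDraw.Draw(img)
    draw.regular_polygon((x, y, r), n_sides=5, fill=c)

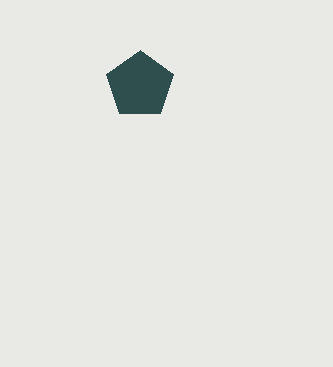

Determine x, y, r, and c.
x = 140
y = 85
r = 35
c = 'darkslategray'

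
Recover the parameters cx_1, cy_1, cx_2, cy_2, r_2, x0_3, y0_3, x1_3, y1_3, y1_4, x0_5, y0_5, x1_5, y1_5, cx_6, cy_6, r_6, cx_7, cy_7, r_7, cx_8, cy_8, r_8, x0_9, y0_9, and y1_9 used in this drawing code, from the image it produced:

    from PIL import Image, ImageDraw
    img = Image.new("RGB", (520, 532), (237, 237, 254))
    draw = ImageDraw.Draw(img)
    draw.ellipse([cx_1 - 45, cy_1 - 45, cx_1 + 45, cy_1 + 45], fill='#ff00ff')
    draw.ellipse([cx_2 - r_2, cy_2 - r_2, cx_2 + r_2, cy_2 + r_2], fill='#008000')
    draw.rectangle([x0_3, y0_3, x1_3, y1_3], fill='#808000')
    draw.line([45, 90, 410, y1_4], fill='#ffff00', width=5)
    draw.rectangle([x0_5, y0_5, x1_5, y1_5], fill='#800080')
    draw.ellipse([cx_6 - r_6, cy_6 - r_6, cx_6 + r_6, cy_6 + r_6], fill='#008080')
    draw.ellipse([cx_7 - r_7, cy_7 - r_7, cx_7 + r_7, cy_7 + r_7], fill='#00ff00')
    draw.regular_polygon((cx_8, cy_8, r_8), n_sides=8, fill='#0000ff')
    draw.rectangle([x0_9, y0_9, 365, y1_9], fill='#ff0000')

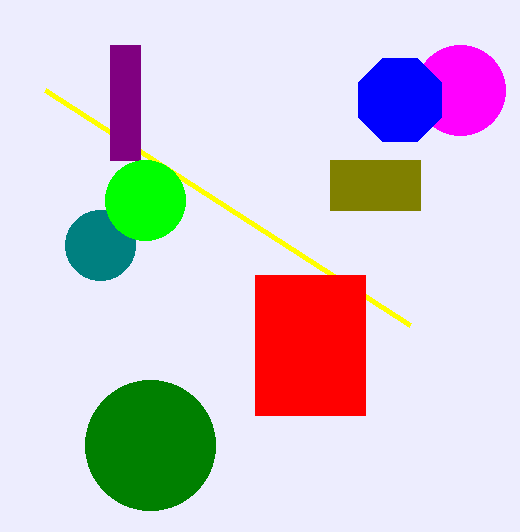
cx_1 = 460, cy_1 = 90, cx_2 = 150, cy_2 = 445, r_2 = 65, x0_3 = 330, y0_3 = 160, x1_3 = 420, y1_3 = 210, y1_4 = 325, x0_5 = 110, y0_5 = 45, x1_5 = 140, y1_5 = 160, cx_6 = 100, cy_6 = 245, r_6 = 35, cx_7 = 145, cy_7 = 200, r_7 = 40, cx_8 = 400, cy_8 = 100, r_8 = 45, x0_9 = 255, y0_9 = 275, y1_9 = 415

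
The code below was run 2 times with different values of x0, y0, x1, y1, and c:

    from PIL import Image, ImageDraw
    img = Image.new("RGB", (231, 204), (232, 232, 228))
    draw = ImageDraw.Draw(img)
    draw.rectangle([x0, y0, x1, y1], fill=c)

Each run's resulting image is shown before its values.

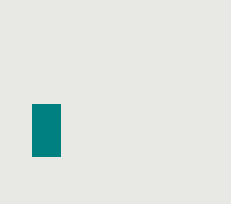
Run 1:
x0 = 32; y0 = 104; x1 = 60; y1 = 156; c = 'teal'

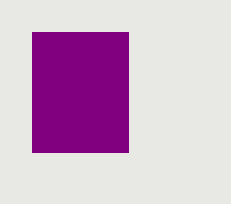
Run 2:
x0 = 32
y0 = 32
x1 = 128
y1 = 152
c = 'purple'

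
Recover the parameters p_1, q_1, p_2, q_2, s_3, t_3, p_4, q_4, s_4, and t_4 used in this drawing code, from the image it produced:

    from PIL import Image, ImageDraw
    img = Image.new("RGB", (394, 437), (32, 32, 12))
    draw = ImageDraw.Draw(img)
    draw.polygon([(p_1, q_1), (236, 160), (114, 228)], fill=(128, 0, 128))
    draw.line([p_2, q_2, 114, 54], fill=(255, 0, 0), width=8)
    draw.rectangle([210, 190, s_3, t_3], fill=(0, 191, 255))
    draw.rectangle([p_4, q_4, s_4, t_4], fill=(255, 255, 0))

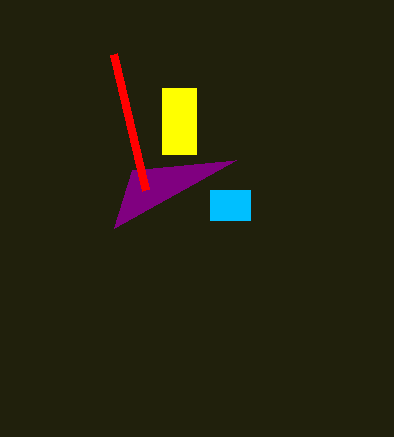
p_1 = 132, q_1 = 170, p_2 = 146, q_2 = 190, s_3 = 250, t_3 = 220, p_4 = 162, q_4 = 88, s_4 = 196, t_4 = 154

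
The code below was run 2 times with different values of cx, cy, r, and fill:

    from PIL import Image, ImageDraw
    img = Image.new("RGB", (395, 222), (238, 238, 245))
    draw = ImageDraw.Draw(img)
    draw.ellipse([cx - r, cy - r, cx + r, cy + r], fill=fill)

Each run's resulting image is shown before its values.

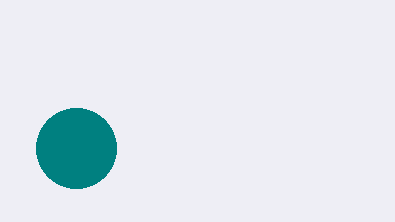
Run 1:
cx = 76; cy = 148; r = 40; fill = 'teal'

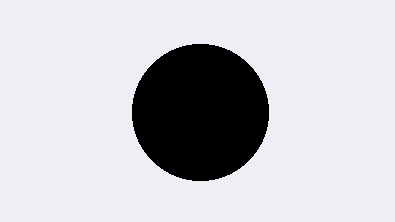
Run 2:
cx = 200; cy = 112; r = 68; fill = 'black'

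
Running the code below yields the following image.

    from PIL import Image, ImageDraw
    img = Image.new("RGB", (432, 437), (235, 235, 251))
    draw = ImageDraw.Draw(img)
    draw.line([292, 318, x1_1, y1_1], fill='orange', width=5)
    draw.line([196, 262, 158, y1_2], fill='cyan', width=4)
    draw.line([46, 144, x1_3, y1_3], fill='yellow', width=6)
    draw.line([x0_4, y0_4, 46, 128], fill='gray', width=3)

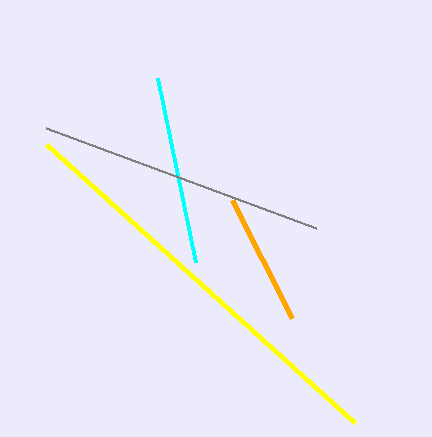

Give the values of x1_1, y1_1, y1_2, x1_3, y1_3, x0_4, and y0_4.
x1_1 = 232, y1_1 = 200, y1_2 = 78, x1_3 = 354, y1_3 = 422, x0_4 = 316, y0_4 = 228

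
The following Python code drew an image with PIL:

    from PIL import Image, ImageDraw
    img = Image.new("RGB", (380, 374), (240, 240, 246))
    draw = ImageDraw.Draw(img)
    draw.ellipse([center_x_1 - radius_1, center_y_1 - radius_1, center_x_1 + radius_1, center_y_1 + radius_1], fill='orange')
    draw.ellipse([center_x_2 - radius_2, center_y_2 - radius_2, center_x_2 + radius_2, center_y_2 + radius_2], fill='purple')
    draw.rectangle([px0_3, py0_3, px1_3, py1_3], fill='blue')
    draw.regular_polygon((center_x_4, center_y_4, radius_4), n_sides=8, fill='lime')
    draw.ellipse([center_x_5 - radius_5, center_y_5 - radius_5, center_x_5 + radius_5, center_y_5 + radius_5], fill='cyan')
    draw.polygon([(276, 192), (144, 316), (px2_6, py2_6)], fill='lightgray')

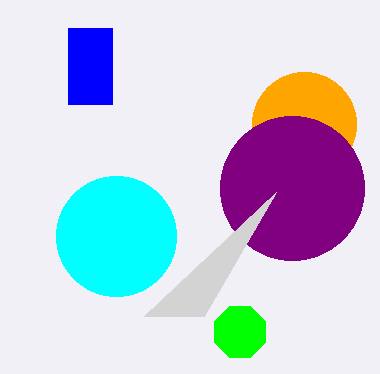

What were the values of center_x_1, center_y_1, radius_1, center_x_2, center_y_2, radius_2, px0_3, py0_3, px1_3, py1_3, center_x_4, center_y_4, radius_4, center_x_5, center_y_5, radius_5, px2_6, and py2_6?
center_x_1 = 304, center_y_1 = 124, radius_1 = 52, center_x_2 = 292, center_y_2 = 188, radius_2 = 72, px0_3 = 68, py0_3 = 28, px1_3 = 112, py1_3 = 104, center_x_4 = 240, center_y_4 = 332, radius_4 = 28, center_x_5 = 116, center_y_5 = 236, radius_5 = 60, px2_6 = 204, py2_6 = 316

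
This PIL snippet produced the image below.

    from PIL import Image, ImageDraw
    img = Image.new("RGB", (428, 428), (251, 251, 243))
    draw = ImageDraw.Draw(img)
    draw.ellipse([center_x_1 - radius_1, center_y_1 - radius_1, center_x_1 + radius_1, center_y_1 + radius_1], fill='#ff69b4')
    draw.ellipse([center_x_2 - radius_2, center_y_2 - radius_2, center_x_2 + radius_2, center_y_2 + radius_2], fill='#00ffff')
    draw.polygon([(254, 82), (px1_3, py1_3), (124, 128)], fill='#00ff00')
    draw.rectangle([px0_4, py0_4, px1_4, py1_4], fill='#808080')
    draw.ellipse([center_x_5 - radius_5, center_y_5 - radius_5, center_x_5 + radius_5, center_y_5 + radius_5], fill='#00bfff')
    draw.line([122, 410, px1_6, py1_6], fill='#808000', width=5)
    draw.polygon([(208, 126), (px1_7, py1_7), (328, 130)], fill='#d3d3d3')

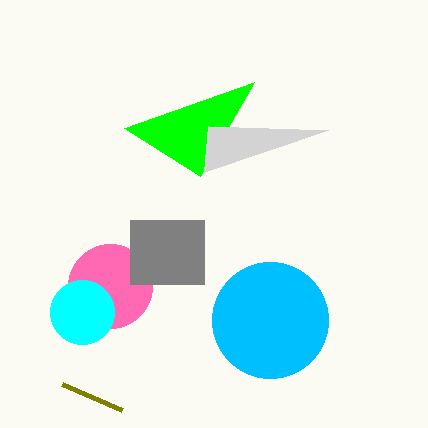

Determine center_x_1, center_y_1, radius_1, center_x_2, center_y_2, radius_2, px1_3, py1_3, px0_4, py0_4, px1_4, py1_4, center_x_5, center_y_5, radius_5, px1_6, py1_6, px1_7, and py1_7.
center_x_1 = 110
center_y_1 = 286
radius_1 = 42
center_x_2 = 82
center_y_2 = 312
radius_2 = 32
px1_3 = 200
py1_3 = 176
px0_4 = 130
py0_4 = 220
px1_4 = 204
py1_4 = 284
center_x_5 = 270
center_y_5 = 320
radius_5 = 58
px1_6 = 62
py1_6 = 384
px1_7 = 204
py1_7 = 172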